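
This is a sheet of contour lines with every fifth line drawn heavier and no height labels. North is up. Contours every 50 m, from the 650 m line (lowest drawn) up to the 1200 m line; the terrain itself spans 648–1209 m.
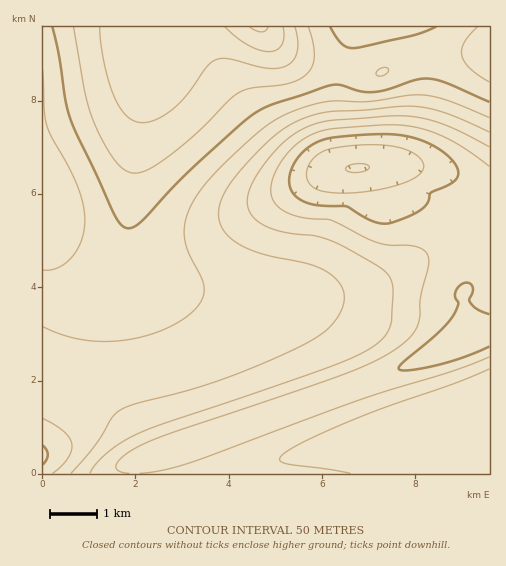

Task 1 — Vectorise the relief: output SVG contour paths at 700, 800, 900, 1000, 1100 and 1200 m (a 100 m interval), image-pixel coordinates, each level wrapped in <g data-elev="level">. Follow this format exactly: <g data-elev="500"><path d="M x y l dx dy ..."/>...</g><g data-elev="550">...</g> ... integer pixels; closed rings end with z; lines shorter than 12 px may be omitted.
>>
<g data-elev="700"><path d="M330 192l-10-1-7-4-5-5-2-7 2-8 4-7 7-6 9-5 33-4 30 1 21 7 7 4 4 6 0 6-4 6-9 5-12 5-36 7z"/></g><g data-elev="800"><path d="M129 473l-11-2-2-3 0-4 9-9 16-10 29-12 143-48 47-17 20-9 16-10 13-11 7-9 4-12 1-22 8-30-1-7-2-5-4-4-8-3-24-1-11-2-48-23-32-3-11-4-9-5-4-5-4-7 1-15 10-20 14-17 15-9 17-6 54-4 23 1 20 4 20 7 21 12 23 17"/><path d="M489 357l-37 14-98 31-162 60-28 8-24 3"/></g><g data-elev="900"><path d="M71 473l25-29 17-27 8-7 15-6 74-20 58-23 30-14 19-10 12-9 9-12 5-12 1-10-4-10-8-9-10-6-11-4-43-10-21-7-18-11-9-13-1-8 0-9 3-9 5-10 20-25 28-28 21-13 24-9 87-7 16 1 17 4 49 21"/></g><g data-elev="1000"><path d="M43 465l4-6 1-4-1-5-4-5"/><path d="M52 27l7 30 7 45 5 19 44 95 6 8 6 4 7-1 8-6 42-45 59-54 15-11 17-7 57-19 9 0 21 7 12 0 14-3 27-9 10-1 20 3 44 20"/><path d="M436 27l-24 9-59 12-6-1-6-4-11-16"/></g><g data-elev="1100"><path d="M100 27l4 37 11 34 6 11 7 8 7 4 8 2 15-4 16-11 14-15 19-27 9-6 13-1 41 9 11 0 8-4 6-6 3-8 0-11-3-12"/></g><g data-elev="1200"><path d="M249 27l7 4 6 1 4-2 2-3"/></g>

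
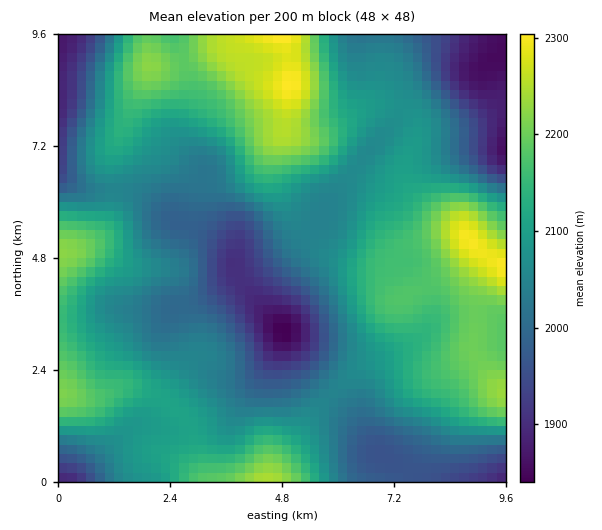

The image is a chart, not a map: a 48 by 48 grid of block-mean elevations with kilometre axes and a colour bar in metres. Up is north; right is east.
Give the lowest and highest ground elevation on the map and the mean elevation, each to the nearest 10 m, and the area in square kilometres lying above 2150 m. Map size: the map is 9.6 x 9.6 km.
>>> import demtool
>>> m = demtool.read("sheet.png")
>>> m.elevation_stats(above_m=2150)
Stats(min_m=1840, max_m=2310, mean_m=2080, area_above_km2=24.2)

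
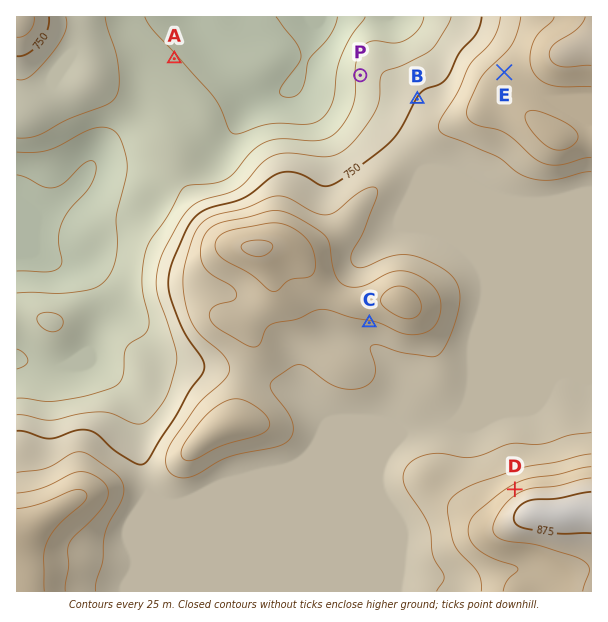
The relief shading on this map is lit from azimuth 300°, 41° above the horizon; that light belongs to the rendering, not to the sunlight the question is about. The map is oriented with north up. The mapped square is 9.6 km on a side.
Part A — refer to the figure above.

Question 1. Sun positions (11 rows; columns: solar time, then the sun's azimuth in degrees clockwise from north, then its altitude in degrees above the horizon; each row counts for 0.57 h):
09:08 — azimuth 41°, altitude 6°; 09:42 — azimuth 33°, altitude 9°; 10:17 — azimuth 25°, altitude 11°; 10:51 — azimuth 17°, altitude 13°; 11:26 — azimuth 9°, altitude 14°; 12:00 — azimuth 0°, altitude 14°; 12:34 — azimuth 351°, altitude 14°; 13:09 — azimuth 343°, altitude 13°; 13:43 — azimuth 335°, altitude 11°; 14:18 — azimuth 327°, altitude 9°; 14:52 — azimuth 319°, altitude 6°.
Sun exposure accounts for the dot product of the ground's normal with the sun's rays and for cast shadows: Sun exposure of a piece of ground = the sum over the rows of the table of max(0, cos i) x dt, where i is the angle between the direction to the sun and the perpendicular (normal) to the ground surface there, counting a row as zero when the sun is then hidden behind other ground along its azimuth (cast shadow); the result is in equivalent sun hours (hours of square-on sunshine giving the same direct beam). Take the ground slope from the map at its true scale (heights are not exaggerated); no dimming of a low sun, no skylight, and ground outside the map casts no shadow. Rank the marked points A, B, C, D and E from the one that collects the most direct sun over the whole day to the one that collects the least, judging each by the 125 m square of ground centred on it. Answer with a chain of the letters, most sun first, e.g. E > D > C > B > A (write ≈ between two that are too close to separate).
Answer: D > B ≈ A ≈ E > C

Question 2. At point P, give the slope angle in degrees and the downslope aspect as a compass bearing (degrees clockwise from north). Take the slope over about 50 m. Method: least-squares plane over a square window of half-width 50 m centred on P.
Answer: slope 4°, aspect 269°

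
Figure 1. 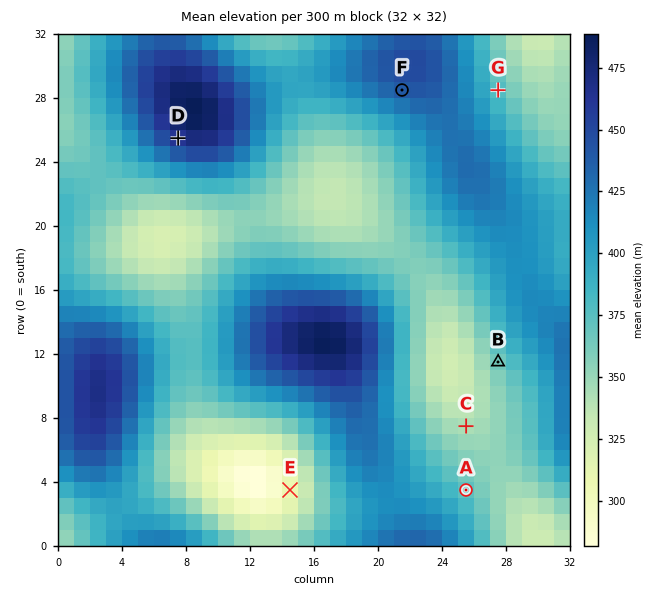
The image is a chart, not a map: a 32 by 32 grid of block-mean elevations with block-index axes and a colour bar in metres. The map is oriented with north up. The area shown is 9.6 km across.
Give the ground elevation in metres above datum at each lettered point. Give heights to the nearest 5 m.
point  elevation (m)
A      375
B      365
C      345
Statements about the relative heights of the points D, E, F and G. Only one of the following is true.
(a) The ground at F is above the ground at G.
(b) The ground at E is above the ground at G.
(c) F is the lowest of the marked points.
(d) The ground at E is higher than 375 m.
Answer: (a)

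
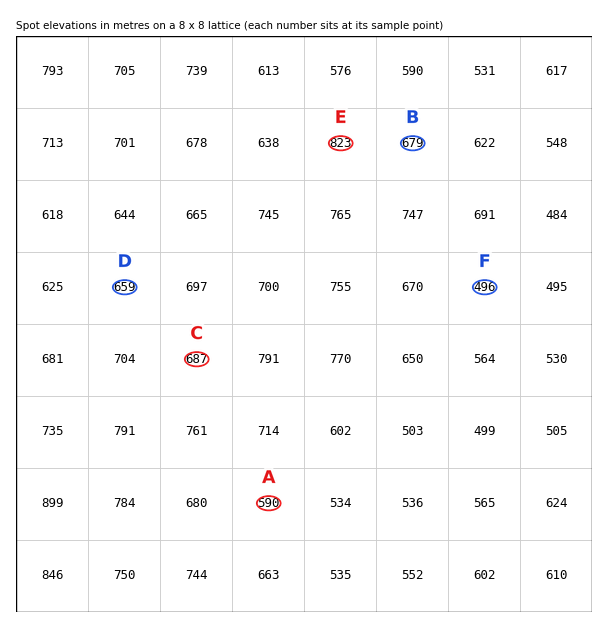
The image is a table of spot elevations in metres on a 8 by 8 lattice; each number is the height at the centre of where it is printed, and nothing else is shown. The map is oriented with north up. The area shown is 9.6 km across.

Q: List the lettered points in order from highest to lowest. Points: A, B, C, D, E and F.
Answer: E C B D A F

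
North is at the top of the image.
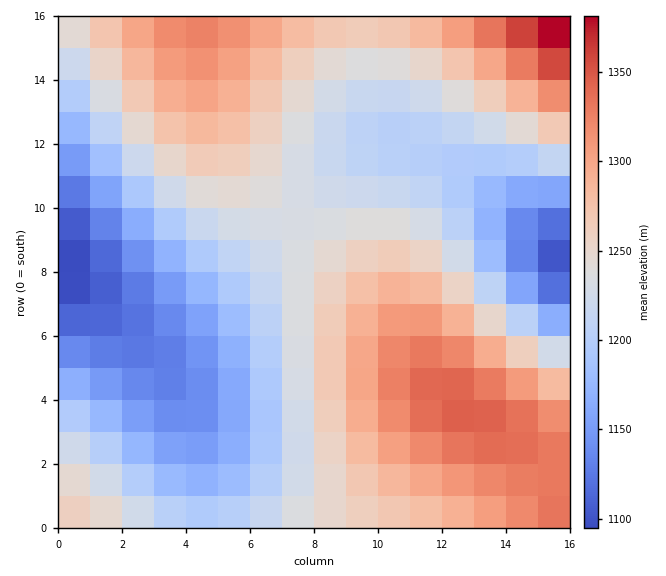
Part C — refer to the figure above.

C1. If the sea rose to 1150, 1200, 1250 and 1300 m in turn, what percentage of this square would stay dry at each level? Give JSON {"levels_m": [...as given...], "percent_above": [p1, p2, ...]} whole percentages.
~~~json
{"levels_m": [1150, 1200, 1250, 1300], "percent_above": [88, 71, 41, 18]}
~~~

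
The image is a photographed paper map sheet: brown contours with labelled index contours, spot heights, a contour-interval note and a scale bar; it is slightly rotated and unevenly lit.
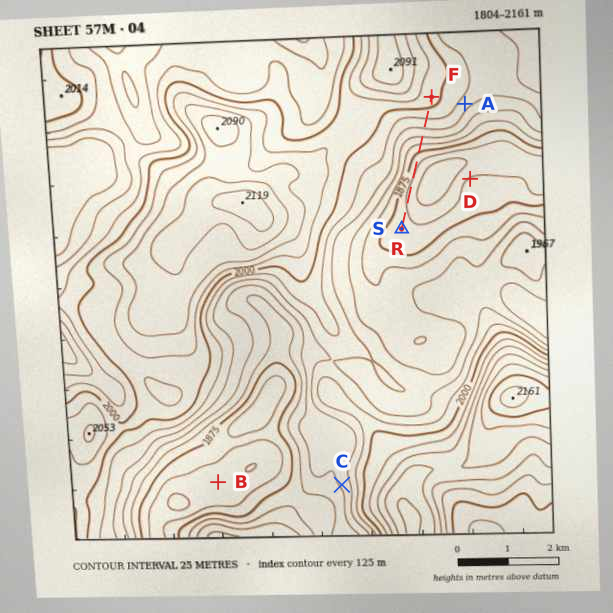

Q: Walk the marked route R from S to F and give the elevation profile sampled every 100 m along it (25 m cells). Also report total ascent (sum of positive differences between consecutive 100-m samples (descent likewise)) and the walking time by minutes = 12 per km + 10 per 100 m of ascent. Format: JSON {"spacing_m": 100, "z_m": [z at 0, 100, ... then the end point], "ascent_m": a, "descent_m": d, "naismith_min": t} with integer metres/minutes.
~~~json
{"spacing_m": 100, "z_m": [1859, 1858, 1857, 1855, 1851, 1846, 1843, 1841, 1843, 1846, 1849, 1851, 1854, 1858, 1866, 1877, 1893, 1910, 1928, 1944, 1957, 1971, 1984, 1996, 2004, 2008, 2008], "ascent_m": 167, "descent_m": 17, "naismith_min": 47}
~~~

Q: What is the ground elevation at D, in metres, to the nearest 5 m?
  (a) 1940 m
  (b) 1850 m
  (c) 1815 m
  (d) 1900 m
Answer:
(b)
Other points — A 1960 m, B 1840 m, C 1930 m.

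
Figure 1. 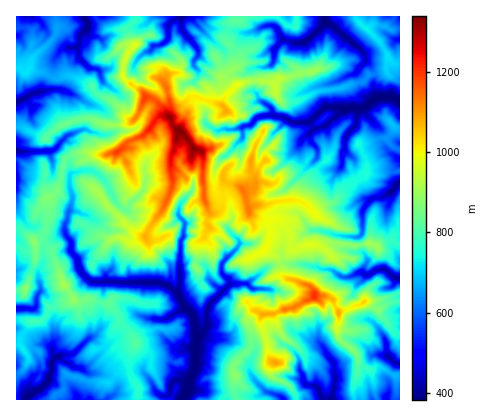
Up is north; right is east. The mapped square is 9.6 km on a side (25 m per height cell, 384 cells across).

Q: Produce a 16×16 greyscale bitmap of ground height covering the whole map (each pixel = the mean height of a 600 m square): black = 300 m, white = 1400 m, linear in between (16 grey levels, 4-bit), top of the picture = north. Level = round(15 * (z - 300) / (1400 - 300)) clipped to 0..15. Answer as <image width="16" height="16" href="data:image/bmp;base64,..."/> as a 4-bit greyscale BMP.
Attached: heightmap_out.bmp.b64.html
<image width="16" height="16" href="data:image/bmp;base64,Qk32AAAAAAAAAHYAAAAoAAAAEAAAABAAAAABAAQAAAAAAIAAAAATCwAAEwsAABAAAAAAAAAAAAAAABEREQAiIiIAMzMzAERERABVVVUAZmZmAHd3dwCIiIgAmZmZAKqqqgC7u7sAzMzMAN3d3QDu7u4A////ACNFVSJnVTNkQzVmMleXVGRURWZCN4dXZVZ2ZTJIqYl3ZnVUJDZ5uHZnRVZGV4h3RHdXiniHmYd3Z2eKiJqZh1VnaImqq6mGQ1Z3qbuql2VkNXm6zZiVRFRWZ5vahmMjNCRWi7mYZkMiVFWJp4h4dUVUNYZld1RUNTQ0ZjRmVSJU"/>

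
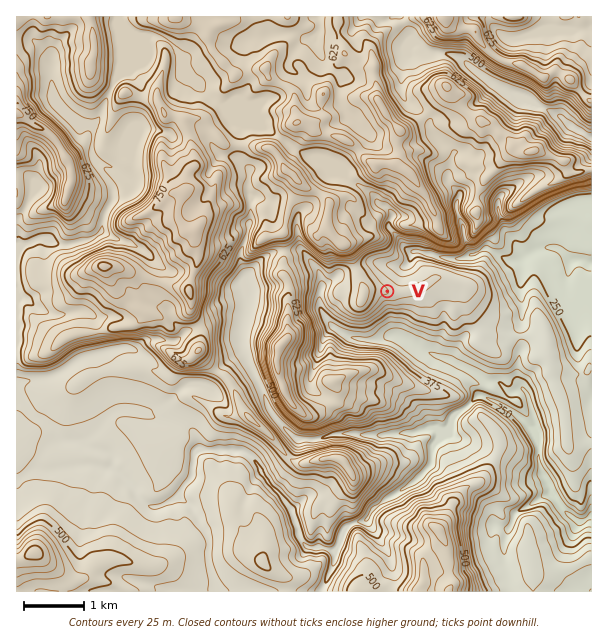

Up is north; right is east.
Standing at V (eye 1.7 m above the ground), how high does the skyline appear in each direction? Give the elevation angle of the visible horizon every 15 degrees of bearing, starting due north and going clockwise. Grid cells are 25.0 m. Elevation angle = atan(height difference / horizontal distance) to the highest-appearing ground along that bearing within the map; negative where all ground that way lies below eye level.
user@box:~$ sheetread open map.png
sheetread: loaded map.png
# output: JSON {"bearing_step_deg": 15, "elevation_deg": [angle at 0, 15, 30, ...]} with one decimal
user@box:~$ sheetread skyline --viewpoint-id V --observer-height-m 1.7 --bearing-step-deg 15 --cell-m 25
{"bearing_step_deg": 15, "elevation_deg": [7.0, 7.7, 8.4, 8.4, 1.7, -1.8, -1.9, -2.7, -2.5, -2.4, -1.5, 1.2, 0.6, 3.4, 4.6, 5.8, 7.1, 8.5, 9.0, 7.7, 6.4, 13.0, 11.2, 9.1]}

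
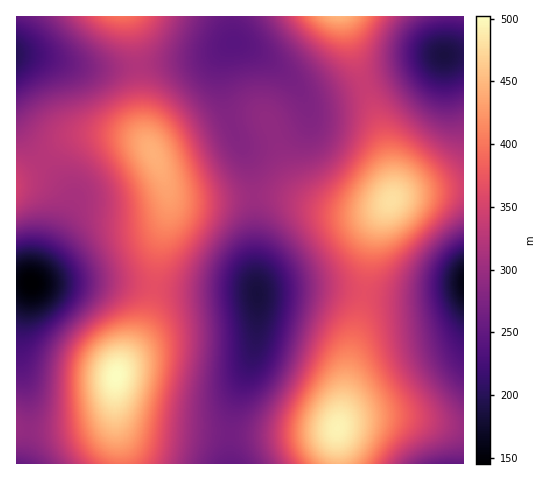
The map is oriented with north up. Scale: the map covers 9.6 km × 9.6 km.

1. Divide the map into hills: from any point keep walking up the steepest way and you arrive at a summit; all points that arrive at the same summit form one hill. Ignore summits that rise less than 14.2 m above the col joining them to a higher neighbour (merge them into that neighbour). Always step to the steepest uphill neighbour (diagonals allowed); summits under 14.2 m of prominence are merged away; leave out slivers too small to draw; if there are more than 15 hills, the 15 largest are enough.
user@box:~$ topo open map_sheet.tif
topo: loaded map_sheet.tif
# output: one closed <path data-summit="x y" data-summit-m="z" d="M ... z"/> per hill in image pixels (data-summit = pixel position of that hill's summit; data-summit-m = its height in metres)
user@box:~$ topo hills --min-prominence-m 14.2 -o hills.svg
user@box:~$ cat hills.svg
<path data-summit="116 376" data-summit-m="502" d="M116 282l-100 1 0 180 214 1 0-30 3-24 18-46 5-24 2-47-3-2-80-1z"/><path data-summit="153 153" data-summit-m="444" d="M229 45l-20 12-13 3-85 8-28-1-43-10-24-2 0 69 13 21 34 37 8 14-4 17-35 70 84-1 59 8 83 2-3-16 0-65-3-40-4-13-16-32-11-41 0-24z"/><path data-summit="391 201" data-summit-m="480" d="M463 54l-23 2-71 28-46 15-15 1-4-4 4 17-10 13-36 15-22 2 8 15 5 20 2 33 0 65 3 16 40-4 27 0 65 9 23 1 29-3 22-8z"/><path data-summit="337 428" data-summit-m="494" d="M463 288l-21 7-29 3-23-1-65-9-27 0-40 4 0 37-4 24-15 38-8 32 0 40 232 1z"/><path data-summit="339 17" data-summit-m="447" d="M453 16l-221 0 0 13 3 14 20 8 21 14 16 16 14 18 13 1 37-12 74-29 14-3 7-16z"/><path data-summit="122 17" data-summit-m="397" d="M231 16l-214 0-1 38 24 3 54 11 33-1 69-7 13-3 25-15z"/><path data-summit="17 187" data-summit-m="345" d="M17 124l-1 157 15 2 36-70 4-17-8-14-34-37z"/>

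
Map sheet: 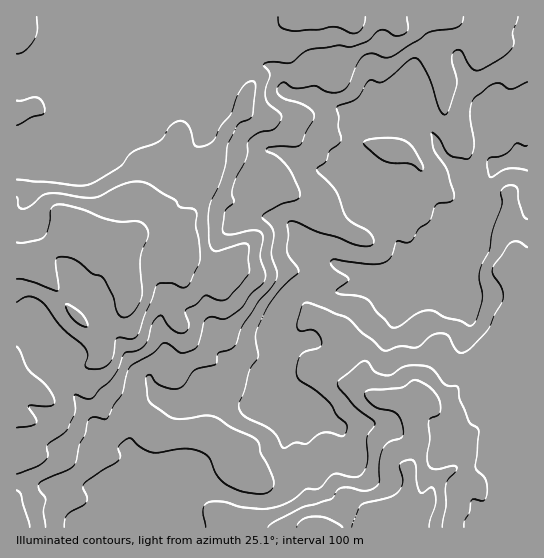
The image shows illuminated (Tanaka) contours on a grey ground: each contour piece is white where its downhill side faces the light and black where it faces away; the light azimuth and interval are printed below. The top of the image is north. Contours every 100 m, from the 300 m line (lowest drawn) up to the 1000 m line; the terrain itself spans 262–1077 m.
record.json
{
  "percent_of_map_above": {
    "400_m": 93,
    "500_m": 78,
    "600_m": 55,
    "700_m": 40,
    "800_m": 20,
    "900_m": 9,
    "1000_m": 3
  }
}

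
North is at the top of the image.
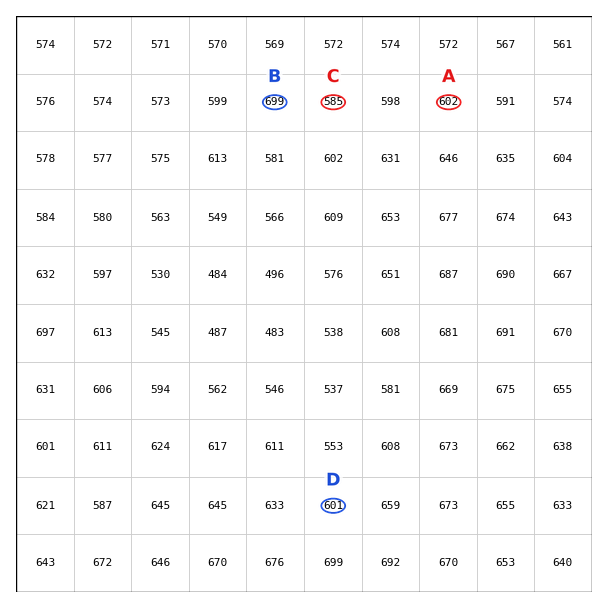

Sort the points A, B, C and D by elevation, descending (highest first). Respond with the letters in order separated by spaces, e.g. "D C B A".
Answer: B A D C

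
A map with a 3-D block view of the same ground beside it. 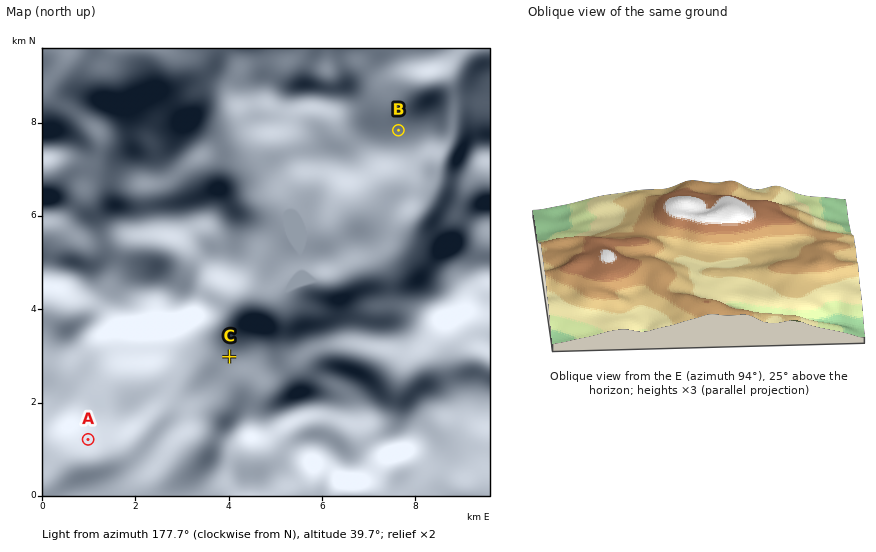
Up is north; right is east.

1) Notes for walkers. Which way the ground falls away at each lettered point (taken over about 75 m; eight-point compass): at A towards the S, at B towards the NE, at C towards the W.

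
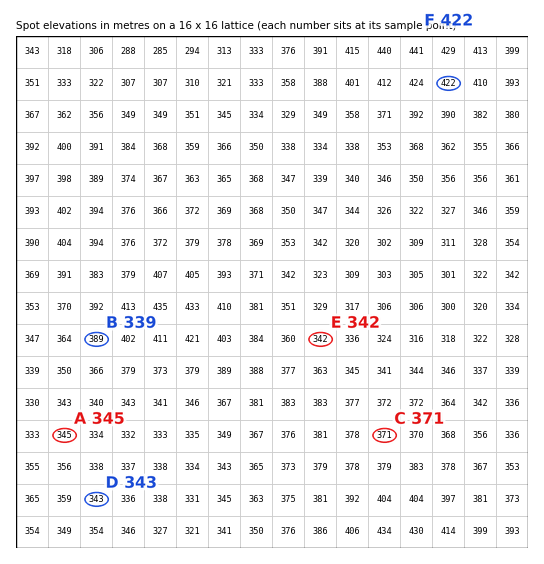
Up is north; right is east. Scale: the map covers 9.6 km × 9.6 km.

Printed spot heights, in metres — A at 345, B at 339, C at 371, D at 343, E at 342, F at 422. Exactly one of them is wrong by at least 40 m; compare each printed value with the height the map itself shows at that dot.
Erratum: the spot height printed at B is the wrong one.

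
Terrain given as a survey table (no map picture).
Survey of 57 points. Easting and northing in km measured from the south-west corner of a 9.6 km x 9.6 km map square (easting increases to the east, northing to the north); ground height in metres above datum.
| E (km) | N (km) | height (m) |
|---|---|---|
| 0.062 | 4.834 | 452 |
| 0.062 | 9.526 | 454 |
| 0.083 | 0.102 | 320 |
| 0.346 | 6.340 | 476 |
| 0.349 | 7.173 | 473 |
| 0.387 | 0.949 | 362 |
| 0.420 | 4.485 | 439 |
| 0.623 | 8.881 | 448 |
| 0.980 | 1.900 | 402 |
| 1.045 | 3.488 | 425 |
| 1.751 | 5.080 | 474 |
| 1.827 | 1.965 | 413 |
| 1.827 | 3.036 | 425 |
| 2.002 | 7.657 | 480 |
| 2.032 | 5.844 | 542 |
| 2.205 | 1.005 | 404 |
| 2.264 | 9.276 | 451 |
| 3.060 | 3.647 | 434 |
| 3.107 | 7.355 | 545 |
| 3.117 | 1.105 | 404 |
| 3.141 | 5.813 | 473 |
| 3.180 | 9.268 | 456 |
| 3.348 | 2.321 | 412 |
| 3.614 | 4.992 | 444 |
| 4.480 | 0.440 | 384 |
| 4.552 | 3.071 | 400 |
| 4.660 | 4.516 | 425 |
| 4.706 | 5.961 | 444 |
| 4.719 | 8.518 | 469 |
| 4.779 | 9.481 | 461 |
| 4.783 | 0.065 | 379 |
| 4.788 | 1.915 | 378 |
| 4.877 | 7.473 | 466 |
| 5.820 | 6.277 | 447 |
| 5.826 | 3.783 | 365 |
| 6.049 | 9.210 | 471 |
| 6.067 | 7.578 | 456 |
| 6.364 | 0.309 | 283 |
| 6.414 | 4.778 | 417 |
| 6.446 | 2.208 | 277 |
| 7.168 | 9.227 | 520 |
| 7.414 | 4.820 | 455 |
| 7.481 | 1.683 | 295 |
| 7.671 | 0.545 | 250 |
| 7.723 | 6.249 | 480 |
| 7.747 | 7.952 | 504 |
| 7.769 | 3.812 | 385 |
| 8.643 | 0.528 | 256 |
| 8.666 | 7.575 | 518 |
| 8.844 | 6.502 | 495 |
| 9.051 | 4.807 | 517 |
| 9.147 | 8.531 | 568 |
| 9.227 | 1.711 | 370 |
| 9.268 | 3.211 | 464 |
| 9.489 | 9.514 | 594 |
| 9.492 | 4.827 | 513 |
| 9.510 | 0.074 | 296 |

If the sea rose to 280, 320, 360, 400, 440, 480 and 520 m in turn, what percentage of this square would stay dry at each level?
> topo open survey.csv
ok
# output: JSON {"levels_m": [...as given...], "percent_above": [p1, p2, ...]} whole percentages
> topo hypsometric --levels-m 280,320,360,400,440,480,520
{"levels_m": [280, 320, 360, 400, 440, 480, 520], "percent_above": [97, 91, 85, 73, 53, 22, 7]}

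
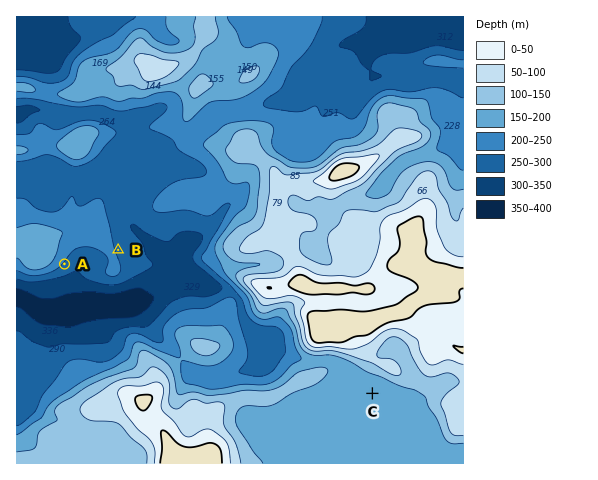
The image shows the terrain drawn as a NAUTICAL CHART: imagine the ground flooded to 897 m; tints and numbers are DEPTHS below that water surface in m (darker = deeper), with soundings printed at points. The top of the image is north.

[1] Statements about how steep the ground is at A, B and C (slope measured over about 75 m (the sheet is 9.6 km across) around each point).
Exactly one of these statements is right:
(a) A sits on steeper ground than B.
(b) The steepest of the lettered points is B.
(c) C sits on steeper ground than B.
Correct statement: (a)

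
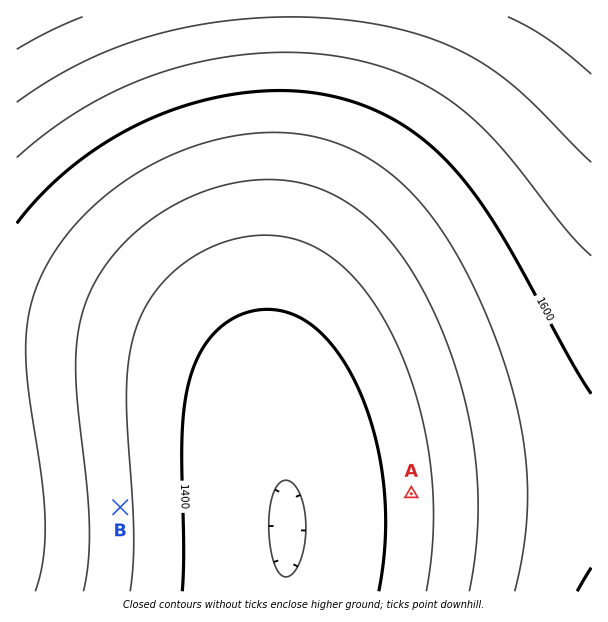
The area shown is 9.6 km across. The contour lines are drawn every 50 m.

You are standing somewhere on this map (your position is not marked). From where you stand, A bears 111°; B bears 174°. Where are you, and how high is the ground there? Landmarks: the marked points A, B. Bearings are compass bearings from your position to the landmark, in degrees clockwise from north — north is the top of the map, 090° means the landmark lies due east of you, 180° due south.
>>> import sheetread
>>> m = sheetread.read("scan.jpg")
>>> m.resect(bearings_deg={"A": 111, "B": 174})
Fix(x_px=107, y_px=377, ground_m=1470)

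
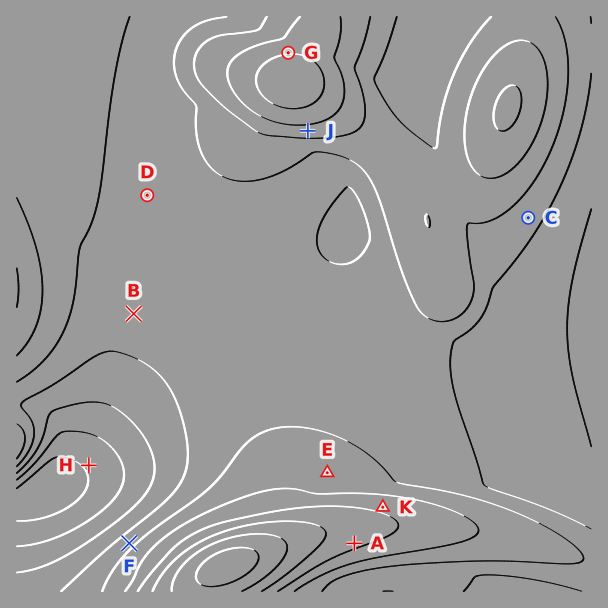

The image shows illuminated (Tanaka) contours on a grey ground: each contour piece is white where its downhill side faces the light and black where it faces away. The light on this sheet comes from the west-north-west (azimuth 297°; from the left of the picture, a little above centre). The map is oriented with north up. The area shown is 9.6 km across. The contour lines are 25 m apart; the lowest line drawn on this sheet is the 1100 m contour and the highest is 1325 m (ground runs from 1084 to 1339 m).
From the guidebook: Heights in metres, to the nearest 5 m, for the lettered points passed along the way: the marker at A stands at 1255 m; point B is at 1185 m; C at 1185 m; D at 1195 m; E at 1215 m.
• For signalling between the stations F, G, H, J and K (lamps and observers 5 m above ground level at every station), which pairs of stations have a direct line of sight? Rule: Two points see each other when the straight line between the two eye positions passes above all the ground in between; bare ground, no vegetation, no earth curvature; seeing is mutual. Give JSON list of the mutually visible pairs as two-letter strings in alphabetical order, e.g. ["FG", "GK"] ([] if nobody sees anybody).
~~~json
["FH", "FJ", "JK"]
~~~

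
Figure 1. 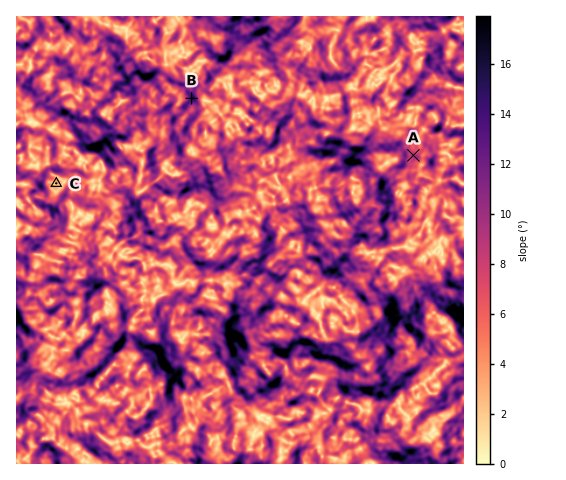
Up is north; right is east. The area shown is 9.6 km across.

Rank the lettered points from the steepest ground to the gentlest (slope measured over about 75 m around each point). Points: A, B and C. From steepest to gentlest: B A C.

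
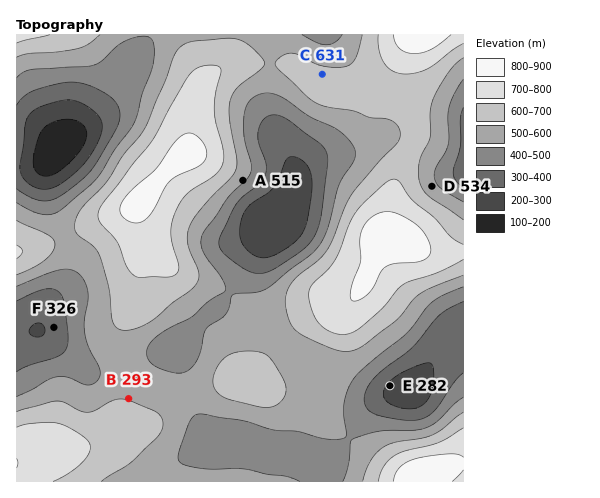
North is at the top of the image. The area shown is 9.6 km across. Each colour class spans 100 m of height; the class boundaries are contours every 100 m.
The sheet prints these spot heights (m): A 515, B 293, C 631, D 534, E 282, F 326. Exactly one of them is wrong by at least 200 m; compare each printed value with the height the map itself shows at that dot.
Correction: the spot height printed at B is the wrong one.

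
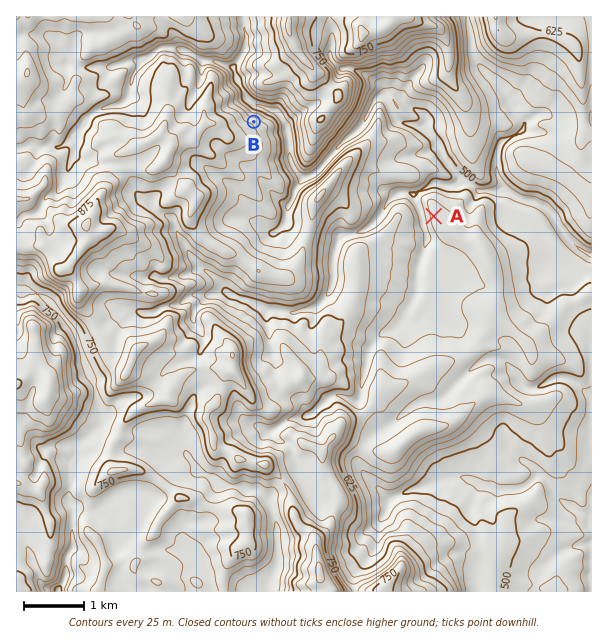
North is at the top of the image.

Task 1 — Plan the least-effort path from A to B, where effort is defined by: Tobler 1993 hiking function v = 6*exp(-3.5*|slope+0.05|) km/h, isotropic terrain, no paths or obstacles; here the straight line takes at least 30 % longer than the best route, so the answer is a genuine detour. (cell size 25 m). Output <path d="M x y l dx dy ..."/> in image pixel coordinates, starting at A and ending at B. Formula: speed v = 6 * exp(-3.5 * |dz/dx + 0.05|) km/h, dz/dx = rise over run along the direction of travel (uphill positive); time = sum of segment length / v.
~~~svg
<path d="M434 216l-3-1-14-14-3-1-10-11-18-9-21-21-2-3-4-4-3-2-5 0-15 8-13 13-9 5-3-2-8 0-12-6-9-9-1-3 0-3-6-12-18-18-3-1"/>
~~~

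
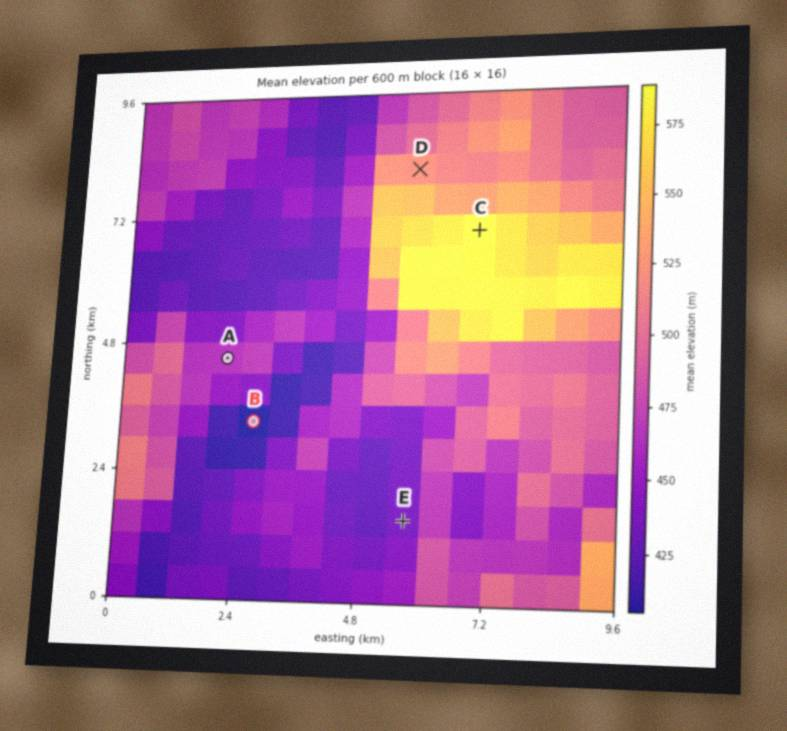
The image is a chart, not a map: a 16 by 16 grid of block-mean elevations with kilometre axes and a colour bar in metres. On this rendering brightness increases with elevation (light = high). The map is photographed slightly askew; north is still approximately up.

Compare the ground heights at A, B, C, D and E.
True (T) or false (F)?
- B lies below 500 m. T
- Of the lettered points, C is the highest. T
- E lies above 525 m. F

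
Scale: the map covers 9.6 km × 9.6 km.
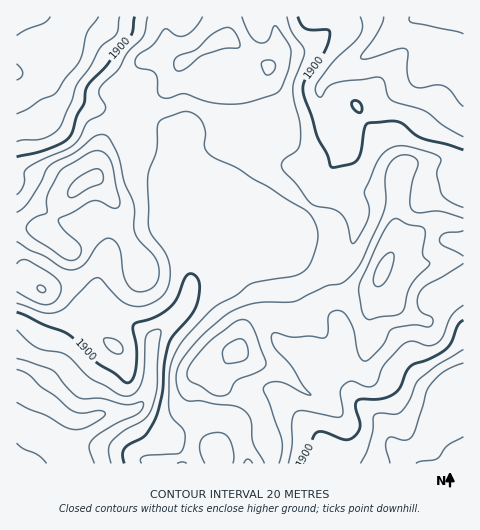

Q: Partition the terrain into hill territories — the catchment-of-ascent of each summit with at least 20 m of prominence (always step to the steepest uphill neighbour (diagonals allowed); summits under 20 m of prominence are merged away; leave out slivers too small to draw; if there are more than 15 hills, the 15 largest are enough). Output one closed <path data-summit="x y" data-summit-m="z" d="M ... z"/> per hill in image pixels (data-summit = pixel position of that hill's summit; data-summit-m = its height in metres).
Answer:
<path data-summit="382 272" data-summit-m="1985" d="M463 16l-47 1-21 14-27 23-35 20-11 11-2 13 10 27 10 16 2 10-17 24-8 21-23 32-15 14-12 4 12 1 10 6 25 48 26 22 5 12 6 36 0 14 5 13 28 26 11 24 19 16 50-1z"/><path data-summit="83 183" data-summit-m="1984" d="M34 71l-18 3 0 177 9 2 20 9 35 24 14 17 36 19 22 17 27-25 9-13 3-24-6-28 0-14 8-10 14-7 13-1 14 15 0 6 5-2 21 10 12 0 17-12 26-34 10-25 17-24-2-10-10-16-9-26-1 5-5 4-38 13-17 16-12 9-20-11-46-1-3 2-8-6-12-3-19 0-20-21-24 1-29-9-12-7-10-15z"/><path data-summit="237 350" data-summit-m="1984" d="M239 236l-5 2-18 21-23 20-9 29-30 29-3 9-2 43-6 13-7 7-7 2 6 2 12 19 13 5 15-2 31-17 22 3 12 11 9 32 164 0-18-16-11-24-28-26-5-13 0-14-8-43-9-11-20-16-25-48-6-5-23-2z"/><path data-summit="228 39" data-summit-m="1964" d="M418 16l-401 0-1 57 23-1 7 5 8 13 6 4 31 12 29 0 20 21 4 1 15-1 12 3 8 6 3-2 46 1 21 11 11-9 17-16 30-9 12-6 1-2 0-16 13-14 35-20 27-23z"/><path data-summit="41 288" data-summit-m="1961" d="M20 252l-4 0 0 132 11 9 4 0 22-24 10-36 8-14 12-13 12-2-20-22-30-20z"/><path data-summit="218 449" data-summit-m="1955" d="M208 418l-33 17-14 3 8 3 7 6 6 17 66 0-9-34-11-9z"/>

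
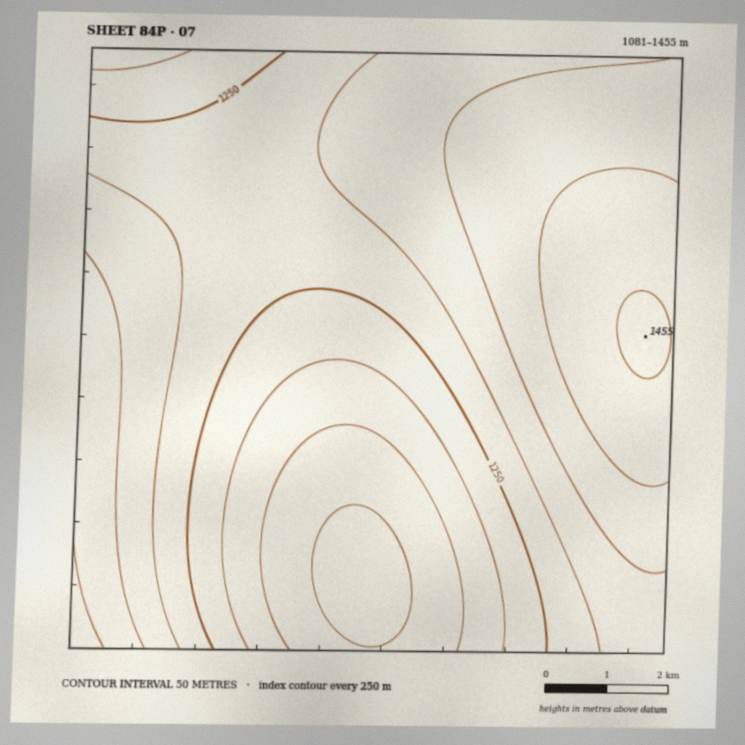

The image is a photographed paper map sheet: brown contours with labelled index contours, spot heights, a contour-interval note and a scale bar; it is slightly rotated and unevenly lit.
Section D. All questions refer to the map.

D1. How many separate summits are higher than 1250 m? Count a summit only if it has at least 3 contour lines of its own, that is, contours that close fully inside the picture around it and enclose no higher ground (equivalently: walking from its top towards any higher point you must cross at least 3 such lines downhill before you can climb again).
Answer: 0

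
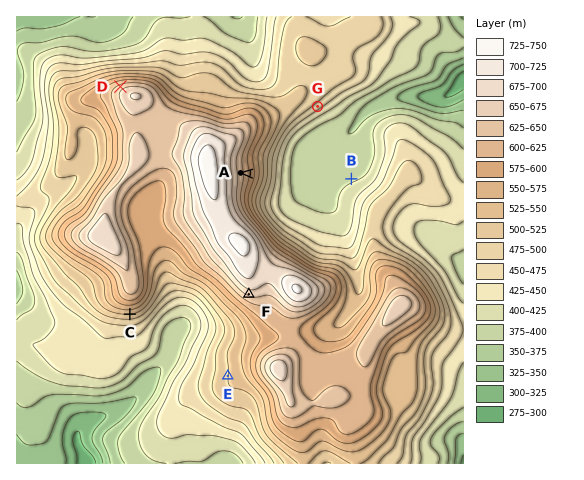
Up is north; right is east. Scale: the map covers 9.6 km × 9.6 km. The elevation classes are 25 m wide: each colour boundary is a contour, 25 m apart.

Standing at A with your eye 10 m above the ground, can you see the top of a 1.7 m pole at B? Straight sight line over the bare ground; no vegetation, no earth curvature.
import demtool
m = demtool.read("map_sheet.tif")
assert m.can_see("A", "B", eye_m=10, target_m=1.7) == True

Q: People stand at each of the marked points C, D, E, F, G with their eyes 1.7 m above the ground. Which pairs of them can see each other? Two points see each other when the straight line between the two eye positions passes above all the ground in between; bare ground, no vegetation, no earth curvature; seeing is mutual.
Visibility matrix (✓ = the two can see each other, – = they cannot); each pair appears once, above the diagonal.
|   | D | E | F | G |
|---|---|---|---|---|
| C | – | ✓ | ✓ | – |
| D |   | – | – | – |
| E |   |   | ✓ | – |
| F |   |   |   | – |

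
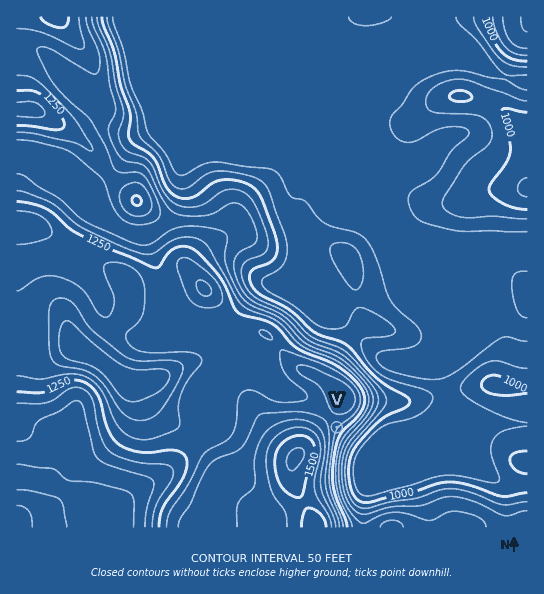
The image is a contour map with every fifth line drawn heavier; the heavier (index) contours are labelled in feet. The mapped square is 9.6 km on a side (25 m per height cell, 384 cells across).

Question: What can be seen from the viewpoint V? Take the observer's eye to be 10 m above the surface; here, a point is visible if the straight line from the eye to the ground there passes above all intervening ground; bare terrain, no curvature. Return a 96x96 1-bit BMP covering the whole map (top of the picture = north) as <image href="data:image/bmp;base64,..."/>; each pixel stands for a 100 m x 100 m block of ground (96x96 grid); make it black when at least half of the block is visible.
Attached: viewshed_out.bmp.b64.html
<image width="96" height="96" href="data:image/bmp;base64,Qk2+BAAAAAAAAD4AAAAoAAAAYAAAAGAAAAABAAEAAAAAAIAEAAATCwAAEwsAAAIAAAAAAAAA////AAAAAAAAAAAAAAAAP////x8AAAAAAAAA//////8AAAAAAAAB//////8AAAAAAAAB//////8AAAAAAAAB//////8AAAAAAAAB//////8AAAAAAAAB//////8AAAAAAAAB//////8AAAAAAAAA//////8AAAAAAAAA//////8AAAAAAAAAf/////8AAAAAAAAAf/////8AAAAAAAAAf/////8AAAAAAAAA//////8AAAAAAAAA/P////8AAAAAAAAB+H////8AAAAAAAAB+D////8AAAAAAAAB/B////8AAAAAAAAB/g////8AAAAAAAAA/gf///8AAAAAAAAAPwf///8AAAAAAAAAHgP///8AAAAAAAAAHgH///8AAAAAAAAAHAD///8AAAAAAAAAAAB///8AAAAAAAAAAAAf//8AAAAAAAAAAAAP//8AAAAAAAAAAAAD//8AAAAAAAADAAAB//MAAAAAAAAAAAAAf+EAAAAAAAAAAAAAf+EAAAAAAAAAAAAAP/8AAAAAAAAAAAAAH/8AAAAAAAAAAAAAD/8AAAAAAAAAAAAAB/8AAAAAAAAAAAAAA/8AAAAAAAAAAAAAAf8AAAAAAAAAAAAAAP8AAAAAAAAAAAAAAH8AAAAAAAAAAAAAAD8AAAAAAAAAAAAAAB8AAAAAAAAAAAAAAA8AAAAAAAAAAAAAAAcAAAAAAAAAAAAAAAcAAAAAAAAAAAAAAAMAAAAAAAAAAAAAAAEAAAAAAAAAAAAAAAAAAAAAAAAAAAAAAAAAAAAAAAAAAAAAAAAAAAAAAAAAAAAAAAAAAAAAAAAAAAAAAAAAAAAAAAAAAAAAAAAAAAAAAAAAAAAAAAAAAAAAAAAAAAAAAAAAAAAAAAAAAAAAAAAAAAAAAAAAAAAAAAAAAAAAAAAAAAAAAAAAAAAAAAAAAAAAAAAAAAAAAAAAAAAAAAAAAAAAAAAAAAAAAAAAAAAAAAAAAAAAAAAAAAAAAAAAAAAAAAAAAAAAAAAAAAAAAAAAAAAAAAAAAAAAAAAAAAAAAAAAAAAAAAAAAAAAAAAAAAAAAAAAAAAAAAAAAAAAAAAAAAAAAAAAAAAAAAAAAAAAAAAAAAAAAAAAAAAAAAAAAAAAAAAAAAAAAAAAAAAAAAAAAAAAAAAAAAAAAAAAAAAAAAAAAAAAAAAAAAAAAAAAAAAAAAAAAAAAAAAAAAAAAAAAAAAAAAAAAAAAAAAAAAAAAAAAAAAAAAAAAAAAAAAAAAAAAAAAAAAAAAAAAAAAAAAAAAAAAAAAAAAAAAAAAAAAAAAAAAAAAAAAAAAAAAAAAAAAAAAAAAAAAAAAAAAAAAAAAAAAAAAAAAAAAAAAAAAAAAAAAAAAAAAAAAAAAAAAAAAAAAAAAAAAAAAAAAAAAAAAAAAAAAAAAAAAAAAAAAAAAAAAAAAAAAAAAAAAAAAAAAAAAAAAAAAAAAAAAAAAAAAAAAAAAAAAAAAAAAAAAAAAAAAAAAAAAAAAAAAAAAAAAAAAAAAAAAAAAAAAAAAAAAAAAAAAAAAAAAAAAAA="/>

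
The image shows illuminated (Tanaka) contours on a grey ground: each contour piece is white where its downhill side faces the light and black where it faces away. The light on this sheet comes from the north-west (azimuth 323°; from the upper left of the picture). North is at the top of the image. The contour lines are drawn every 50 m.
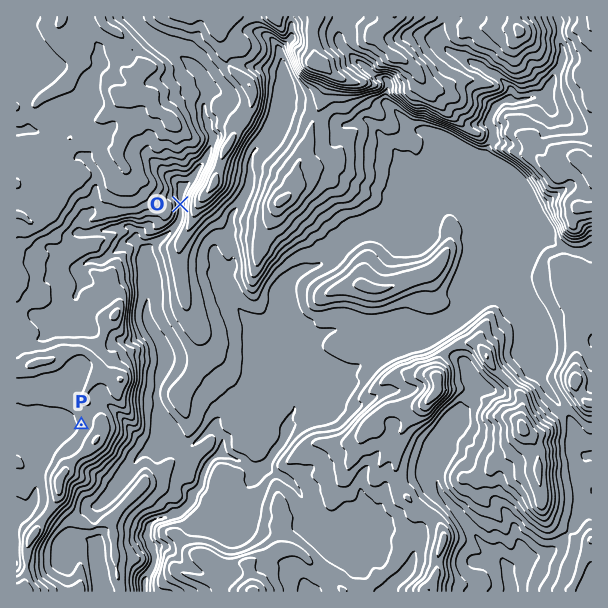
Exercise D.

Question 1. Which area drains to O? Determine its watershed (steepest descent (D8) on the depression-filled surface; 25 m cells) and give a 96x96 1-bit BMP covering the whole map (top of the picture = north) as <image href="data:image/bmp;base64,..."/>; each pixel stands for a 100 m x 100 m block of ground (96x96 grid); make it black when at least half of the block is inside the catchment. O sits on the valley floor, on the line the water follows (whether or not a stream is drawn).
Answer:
<image width="96" height="96" href="data:image/bmp;base64,Qk2+BAAAAAAAAD4AAAAoAAAAYAAAAGAAAAABAAEAAAAAAIAEAAATCwAAEwsAAAIAAAAAAAAA////AAAAAAAAAAAAAAAAAAAAAAAAAAAAAAAAAAAAAAAAAAAAAAAAAAAAAAAAAAAAAAAAAAAAAAAAAAAAAAAAAAAAAAAAAAAAAAAAAAAAAAAAAAAAAAAAAAAAAAAAAAAAAAAAAAAAAAAAAAAAAAAAAAAAAAAAAAAAAAAAAAAAAAAAAAAAAAAAAAAAAAAAAAAAAAAAAAAAAAAAAAAAAAAAAAAAAAAAAAAAAAAAAAAAAAAAAAAAAAAAAAAAAAAAAAAAAAAAAAAAAAAAAAAAAAAAAAAAAAAAAAAAAAAAAAAAAAAAAAAAAAAAAAAAAAAAAAAAAAAAAAAAAAAAAAAAAAAAAAAAAAAAAAAAAAAAAAAAAAAAAAAAAAAAAAAAAAAAAAAAAAAAAAAAAAAAAAAAAAAAAAAAAAAAAAAAAAAAAAAAAAAAAAAAAAAAAAAAAAAAAAAAAAAAAAAAAAAAAAAAAAAAAAAAAAAAAAAAAAAAAAAAAAAAAAAAAAAAAAAAAAAAAAAAAAAAAAAAAAAAAAAAAAAAAAAAAAAAAAAAAAAAAAAAAAAAAAAAAAAAAAAAAAAAAAAAAAAAAAAAAAAAAAAAAAAAAAAAAAAAAAAAAAAAAAAAAAAAAAAAAAAAAAAAAAAAAAAAAAAAAAAAAAAAAAAAAAAAAAAAAAAAAAAAAAAAAAAAAAAAAAAAAAAAAAAAAAAAAAAAAAAAAAAAAAAAAAAAAAAAAAAAAAAAAAAAAAAAAAAAAAAAAAAAAAAAAAAAAAAAAAAAAAAAAAAAAAAAAAAAAAAAAAAAAAAAAAAAAAAAAAAAAAAAAAAAAAAAAAAAAAAAAAAAAAAAAAAAAAAAAAAAAAAAAAAAAAAAAAAAAAAAAAAAAAAAAAAAAAAAAAAAAAAAAAAAAAAAAAAAAAAAAAAAAAAAAAAAAAAAAAAAAAAAAAAAAAAAAAAAAAAAAAAAAAAAAAAAAAAAAAAAAAAAAAAAAAAAAAAAAAAAAAAAAAAAAAAAAAAAAAAAAAAAAAAAAAAAAAAAAAAAAAAAAAAAAAD8AAAAAAAAAAAAAAP+AAAAAAAAAAAAAAf/AAAAAAAAAAAAAA//gAAAAAAAAAAAAB//gAAAAAAAAAAAAD//gAAAAAAAAAAAAD//wAAAAAAAAAAAAD//wAAAAAAAAAAAAH//wAAAAAAAAAAAAH//4AAAAAAAAAAAAH//4AAAAAAAAAAAAD//8AAAAAAAAAAAAD//+AAAAAAAAAAAAB//+AAAAAAAAAAAAA///AAAAAAAAAAAAA///AAAAAAAAAAAAB///gAAAAAAAAAAAB///gAAAAAAAAAAAA///wAAAAAAAAAAAA///gAAAAAAAAAAAA///gAAAAAAAAAAAA///AAAAAAAAAAAAAf/+AAAAAAAAAAAAAP/8AAAAAAAAAAAAAf/4AAAAAAAAAAAAA//4AAAAAAAAAAAAB//4AAAAAAAAAAAAD//wAAAAAAAAAAAAD//wAAAAAAAAAAAAP//wAAAAAAAAAAAAf//wAAAAAAAAAAAA///4AAAAAAAAAA="/>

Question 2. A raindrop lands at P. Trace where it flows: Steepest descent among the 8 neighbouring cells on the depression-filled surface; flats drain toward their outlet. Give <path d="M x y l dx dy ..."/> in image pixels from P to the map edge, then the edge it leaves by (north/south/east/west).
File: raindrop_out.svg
<path d="M81 425l-28 0-5 3-4 0-3 1-3 6 0 48-2 2 0 7-1 2 0 4-2 2-1 6-6 6-5 0-4 3"/>
exit: west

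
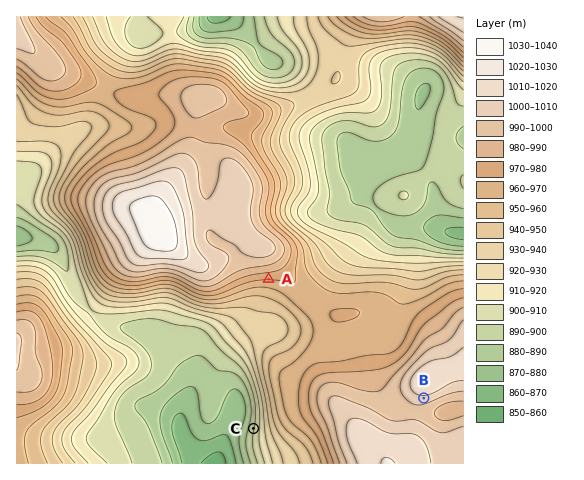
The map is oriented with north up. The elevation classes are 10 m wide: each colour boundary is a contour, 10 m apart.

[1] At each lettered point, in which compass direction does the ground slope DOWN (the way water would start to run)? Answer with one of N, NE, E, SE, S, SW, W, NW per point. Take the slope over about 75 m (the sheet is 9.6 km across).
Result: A S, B S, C W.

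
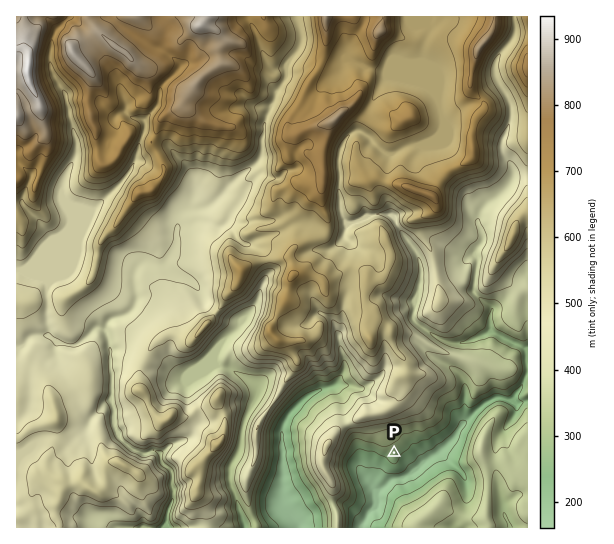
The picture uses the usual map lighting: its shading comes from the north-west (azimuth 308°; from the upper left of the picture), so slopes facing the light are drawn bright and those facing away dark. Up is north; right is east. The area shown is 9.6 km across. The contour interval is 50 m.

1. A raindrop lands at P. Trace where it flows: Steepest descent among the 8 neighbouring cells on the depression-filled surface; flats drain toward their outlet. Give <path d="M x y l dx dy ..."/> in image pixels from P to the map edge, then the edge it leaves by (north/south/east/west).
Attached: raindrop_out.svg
<path d="M394 453l17 17 0 1-8 7-12 1-17 16 0 10-5 6-4 10-3 2 0 4"/>
exit: south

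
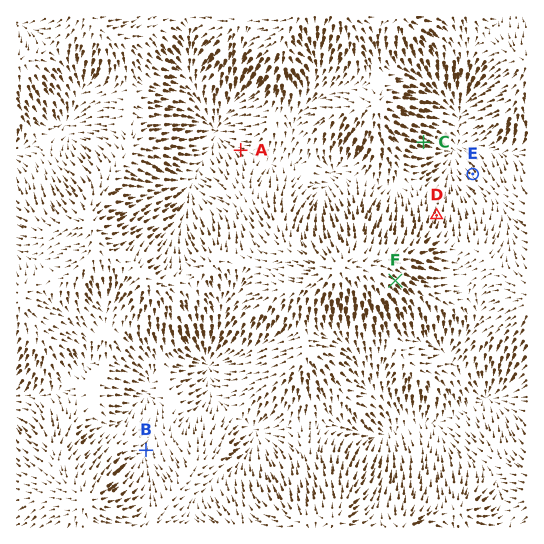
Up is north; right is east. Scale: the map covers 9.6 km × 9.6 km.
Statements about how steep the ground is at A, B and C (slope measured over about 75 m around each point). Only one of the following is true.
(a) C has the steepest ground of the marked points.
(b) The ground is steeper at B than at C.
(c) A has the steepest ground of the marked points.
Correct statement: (a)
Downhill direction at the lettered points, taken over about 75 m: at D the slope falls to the N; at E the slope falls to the NW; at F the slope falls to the SE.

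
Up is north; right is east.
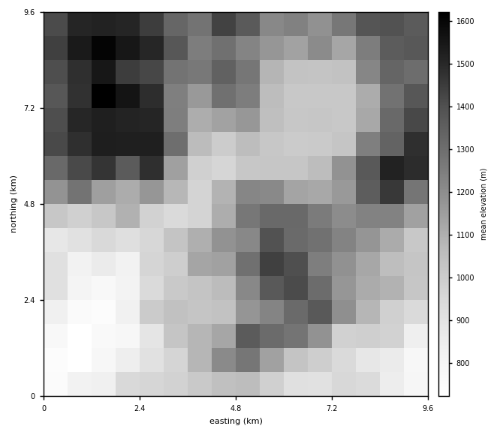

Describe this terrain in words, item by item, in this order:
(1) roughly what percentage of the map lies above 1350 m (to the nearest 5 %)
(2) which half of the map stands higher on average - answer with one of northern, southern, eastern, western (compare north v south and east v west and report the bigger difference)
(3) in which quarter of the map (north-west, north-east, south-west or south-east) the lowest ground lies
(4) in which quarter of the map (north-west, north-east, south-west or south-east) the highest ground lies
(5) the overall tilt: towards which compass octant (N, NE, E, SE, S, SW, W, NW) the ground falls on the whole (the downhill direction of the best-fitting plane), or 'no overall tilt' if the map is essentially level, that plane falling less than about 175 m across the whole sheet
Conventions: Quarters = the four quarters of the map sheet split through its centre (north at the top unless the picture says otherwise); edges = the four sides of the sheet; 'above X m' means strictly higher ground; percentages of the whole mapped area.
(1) About 25 % of the map lies above 1350 m.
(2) On average the northern half of the map is the higher ground.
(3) Look to the south-west quarter for the lowest ground.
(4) The highest point lies in the north-west quarter of the map.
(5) Overall the map slopes down towards the south.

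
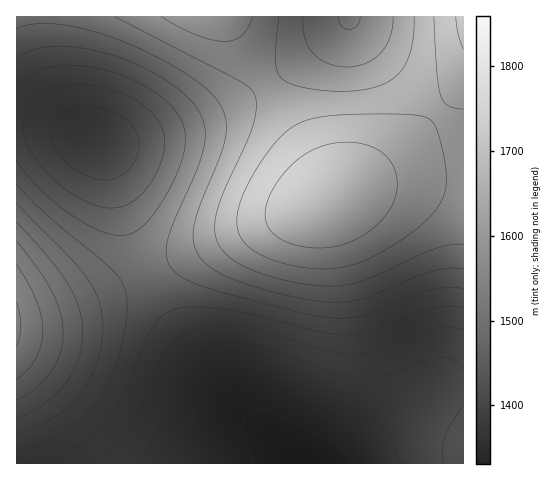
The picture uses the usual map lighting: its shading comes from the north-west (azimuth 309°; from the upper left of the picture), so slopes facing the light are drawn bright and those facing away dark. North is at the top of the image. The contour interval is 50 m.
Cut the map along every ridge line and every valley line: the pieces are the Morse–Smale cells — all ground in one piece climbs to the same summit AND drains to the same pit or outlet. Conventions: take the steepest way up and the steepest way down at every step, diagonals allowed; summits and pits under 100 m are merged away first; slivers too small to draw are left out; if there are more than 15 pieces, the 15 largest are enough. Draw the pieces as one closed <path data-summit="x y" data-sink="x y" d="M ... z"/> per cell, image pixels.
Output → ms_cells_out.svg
<path data-summit="329 199" data-sink="308 463" d="M463 81l-27 35-33 33-22 17-44 28-33 17-93 33-64 30 18 38 35 50 42 47 57 55 45 0 26-24 57-47 19-8 18-1z"/><path data-summit="329 199" data-sink="96 141" d="M224 16l-208 1 0 107 43 5 35 11 7 5 11 24 23 82 11 24 65-31 93-33 26-14-5-14-19-36z"/><path data-summit="17 325" data-sink="308 463" d="M146 275l-68 29-25 8-37 8 0 143 282 1-56-55-42-47-35-50z"/><path data-summit="329 199" data-sink="349 17" d="M463 16l-238 1 81 130 19 36 4 13 3 2 49-32 22-17 33-33 26-31 2-4z"/><path data-summit="17 325" data-sink="96 141" d="M29 124l-13 1 1 194 22-3 39-12 44-17 24-13-11-23-23-82-11-24-7-5-26-8z"/><path data-summit="17 325" data-sink="308 463" d="M463 385l-17 0-15 5-45 36-41 37 118 1z"/>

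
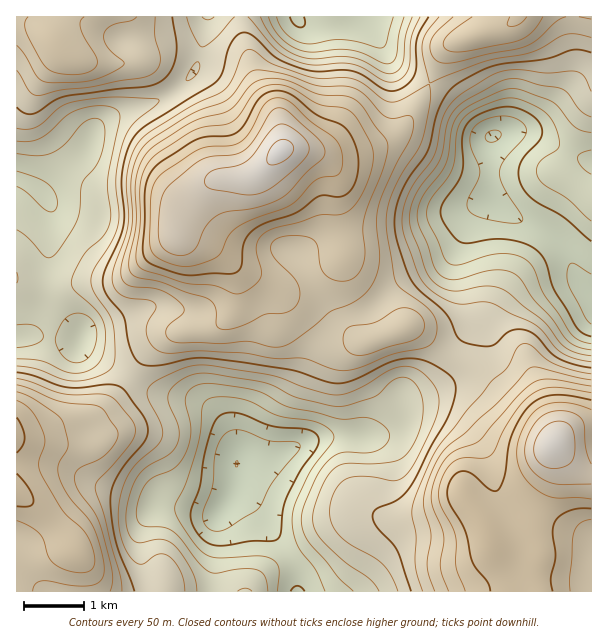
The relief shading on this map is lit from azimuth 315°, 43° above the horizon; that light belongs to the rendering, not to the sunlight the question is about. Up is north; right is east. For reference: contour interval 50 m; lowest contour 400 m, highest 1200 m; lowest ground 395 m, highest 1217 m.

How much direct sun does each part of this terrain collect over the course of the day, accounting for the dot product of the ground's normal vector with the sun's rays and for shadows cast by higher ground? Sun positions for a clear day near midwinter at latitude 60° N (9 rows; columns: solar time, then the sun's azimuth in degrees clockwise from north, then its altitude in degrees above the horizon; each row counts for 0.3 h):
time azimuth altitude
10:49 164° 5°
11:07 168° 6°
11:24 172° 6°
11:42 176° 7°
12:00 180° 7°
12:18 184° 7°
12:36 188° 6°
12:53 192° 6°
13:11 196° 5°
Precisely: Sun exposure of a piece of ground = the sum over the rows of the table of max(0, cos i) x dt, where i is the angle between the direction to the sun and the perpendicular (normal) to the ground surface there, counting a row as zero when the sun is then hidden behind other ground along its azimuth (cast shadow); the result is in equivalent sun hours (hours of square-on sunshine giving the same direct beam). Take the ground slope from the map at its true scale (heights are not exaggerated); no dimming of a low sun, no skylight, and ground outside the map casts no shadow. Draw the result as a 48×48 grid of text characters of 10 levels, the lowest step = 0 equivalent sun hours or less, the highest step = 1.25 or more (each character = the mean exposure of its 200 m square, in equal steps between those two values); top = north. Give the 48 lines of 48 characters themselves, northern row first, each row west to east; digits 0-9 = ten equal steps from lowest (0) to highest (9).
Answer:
200012355431000000000000000000000000000012455555
421001123321000000000000000000000000012346666666
543100000000000000000000000000000123468999976556
444421100000000000000000000000000246799999976555
445666554432000000000000000000000046788999876543
447999997641000000000000000000000025677788776543
357999996420000000000000000000000024678887776543
456788764200000000000000000000000035787666676444
566655431000000000000000000000000234555444444455
676543210000000000000000000000002333322211112345
765432110000000000000000000000023443210000000234
654321010000000000000234432111235554200000000012
554321001000000000002456653223345664210000000000
234321011100000112224555554334455663210001111100
012221122210012344455555555544455532100000111110
001111112221122345667776555554444210000000000111
100001111221122345678987655443222000000000000011
100000000011122334578887543322110000000000000012
000000000012322333445565432211110000000000000011
000000000024554433221123221122100000000000000001
000000000258887654310001222333210000000000000001
000001012589999876432100234443310000000000000001
100012335789998765544321234544200000000000000001
100001456665566654444332234443100000000000000000
100000145421112223333333333321000000000000000000
100000013210000123443334332100000111000000000000
000000001222233456654444332100134532100000000000
000000001334678998776655432234688742000000000000
000000000245799999888876544468999742100000000000
000000000246788999999986666688886542100000000000
000000000134566778888876667777643332000000000000
000000000012233567776667777765322211000000000000
000000000000011345666677877765321110000000000000
000011210000001245666778766533321100000000000000
111112211122112334566666431000000000000000000002
322221123554433334444432100000000000000000001211
333333345666554322222210000000000000000012234421
111233445566653210011100000000000000000013565531
000001234455432210000000000000000000000013566653
100000023331122200000000000000000001110122456666
421000012210012100000000011111000124320012345678
642100001100000000000011122222111345531011223567
553100001000000000000023333333222334442111222344
333100000000000000000014554444332222333211211223
223221000000000000000014565544432111123322211222
234554210000000000000013455554443222233432222222
234666520001100000000133344554443333333332222222
223456542101111110001233334444333444333222221122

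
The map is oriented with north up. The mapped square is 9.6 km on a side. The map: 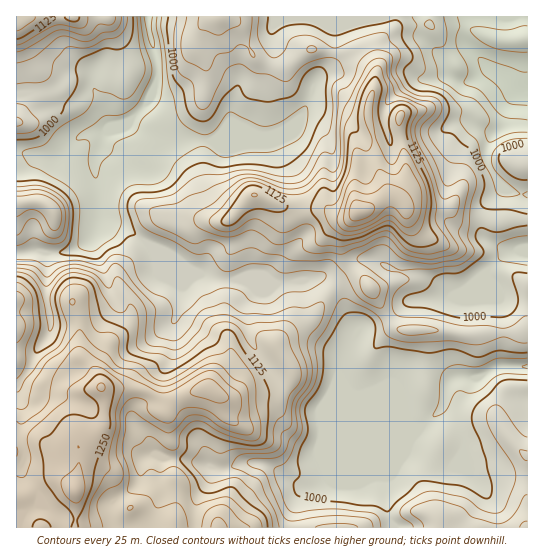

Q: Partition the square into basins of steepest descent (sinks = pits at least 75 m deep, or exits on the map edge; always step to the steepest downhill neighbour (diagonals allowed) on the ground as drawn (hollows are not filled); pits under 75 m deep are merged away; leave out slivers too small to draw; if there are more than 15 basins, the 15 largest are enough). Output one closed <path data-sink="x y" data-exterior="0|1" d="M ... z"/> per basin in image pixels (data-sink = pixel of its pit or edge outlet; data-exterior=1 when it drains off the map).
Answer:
<path data-sink="149 17" data-exterior="1" d="M218 16l-191 0-2 4-9 5 0 276 11 7 15 0 31-5 7 26 0 28 12 12 9 18 8 2 30 0 18 8 12 11 9-9 28-11 21 11 18-4 30 0 8-6 6-6 3-10-17-28 14-13 22-12 20-29 14-12 5-3 11 1-17-20-3-10 3-16 4-8 11-12 11-3 19-13-12-29-2-27-7-21 1-17 7-23-1-8-21-18-20 1-15-4-9 0-5 3-18 15-8 1-12-3-12-7-18-34-6-4z"/><path data-sink="527 94" data-exterior="1" d="M527 16l-308 1 15 4 6 6 4 12 11 19 12 7 12 3 8-1 18-15 5-3 9 0 15 4 20-1 21 18 1 8-7 23-1 17 7 21 2 27 12 29-19 13-11 3-6 6-9 14-3 16 6 15 20 20 25 43 7 4 31 0 33 6 15 0 43-3 7-3z"/><path data-sink="527 366" data-exterior="1" d="M358 276l-8 0-5 3-14 12-20 29-22 12-14 13 17 28-3 10-6 6-8 6-30 0-11 4-14-2 9 22 0 6-8 18-2 26 0 9 6 16-1 13-5 12 0 8 308 1 1-198-65 5-33-6-31 0-7-4-21-38z"/>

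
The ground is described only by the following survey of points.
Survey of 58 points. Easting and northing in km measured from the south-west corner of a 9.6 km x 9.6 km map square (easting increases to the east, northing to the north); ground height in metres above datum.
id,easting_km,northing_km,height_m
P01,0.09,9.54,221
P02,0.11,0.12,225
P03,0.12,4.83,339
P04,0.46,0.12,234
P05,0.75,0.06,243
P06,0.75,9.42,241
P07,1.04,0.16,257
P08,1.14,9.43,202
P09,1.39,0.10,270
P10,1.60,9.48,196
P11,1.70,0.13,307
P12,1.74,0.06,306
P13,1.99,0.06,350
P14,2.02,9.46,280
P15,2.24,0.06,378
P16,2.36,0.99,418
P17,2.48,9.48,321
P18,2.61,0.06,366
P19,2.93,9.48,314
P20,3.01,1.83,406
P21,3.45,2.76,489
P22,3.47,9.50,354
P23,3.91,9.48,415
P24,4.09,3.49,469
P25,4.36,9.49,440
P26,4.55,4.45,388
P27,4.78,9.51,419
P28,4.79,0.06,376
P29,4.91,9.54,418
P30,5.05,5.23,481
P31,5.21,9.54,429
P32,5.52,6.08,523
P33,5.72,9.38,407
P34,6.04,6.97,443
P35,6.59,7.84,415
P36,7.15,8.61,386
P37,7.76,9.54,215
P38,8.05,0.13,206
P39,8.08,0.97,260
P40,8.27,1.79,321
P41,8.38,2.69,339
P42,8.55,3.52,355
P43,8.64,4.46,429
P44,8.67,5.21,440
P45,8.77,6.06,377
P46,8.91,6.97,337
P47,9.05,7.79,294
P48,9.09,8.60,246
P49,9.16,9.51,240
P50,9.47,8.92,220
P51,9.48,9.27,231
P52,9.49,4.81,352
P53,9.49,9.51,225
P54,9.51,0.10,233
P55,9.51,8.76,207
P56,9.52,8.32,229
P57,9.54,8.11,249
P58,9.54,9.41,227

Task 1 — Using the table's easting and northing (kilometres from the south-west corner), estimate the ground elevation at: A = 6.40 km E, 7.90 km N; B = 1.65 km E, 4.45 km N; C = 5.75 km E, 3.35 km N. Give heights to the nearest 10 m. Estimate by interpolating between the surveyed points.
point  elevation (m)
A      390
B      360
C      410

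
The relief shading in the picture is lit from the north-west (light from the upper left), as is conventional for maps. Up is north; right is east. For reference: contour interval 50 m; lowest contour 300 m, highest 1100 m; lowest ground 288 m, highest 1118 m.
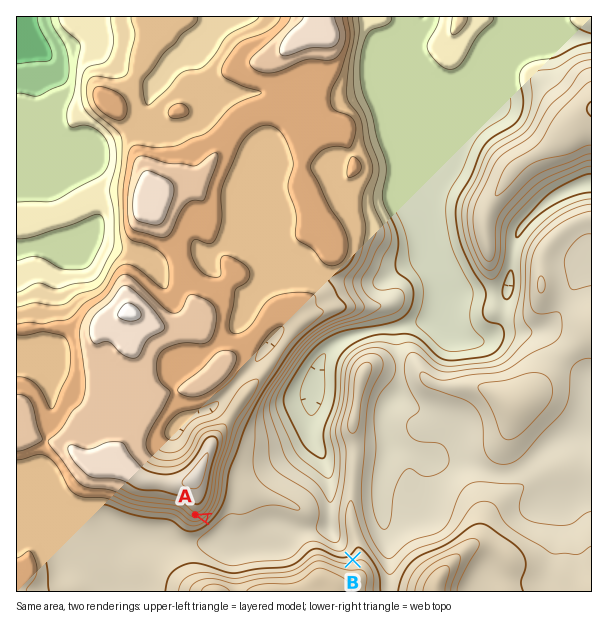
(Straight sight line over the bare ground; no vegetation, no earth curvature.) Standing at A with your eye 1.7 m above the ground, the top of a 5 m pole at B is in view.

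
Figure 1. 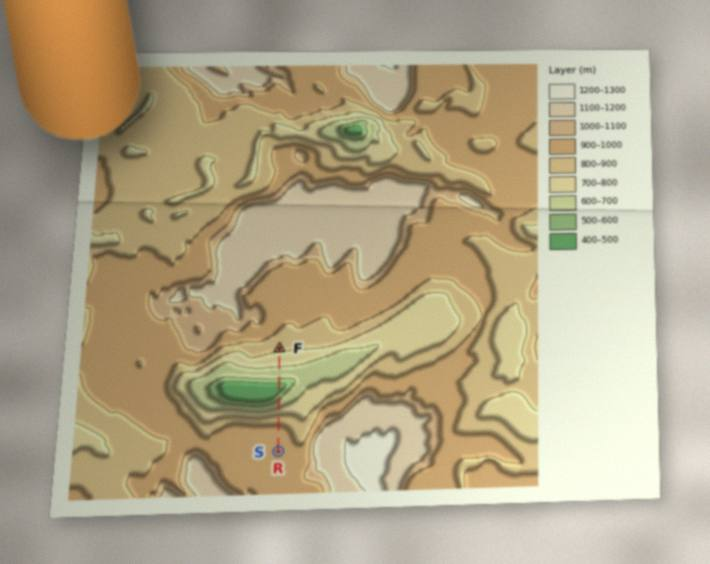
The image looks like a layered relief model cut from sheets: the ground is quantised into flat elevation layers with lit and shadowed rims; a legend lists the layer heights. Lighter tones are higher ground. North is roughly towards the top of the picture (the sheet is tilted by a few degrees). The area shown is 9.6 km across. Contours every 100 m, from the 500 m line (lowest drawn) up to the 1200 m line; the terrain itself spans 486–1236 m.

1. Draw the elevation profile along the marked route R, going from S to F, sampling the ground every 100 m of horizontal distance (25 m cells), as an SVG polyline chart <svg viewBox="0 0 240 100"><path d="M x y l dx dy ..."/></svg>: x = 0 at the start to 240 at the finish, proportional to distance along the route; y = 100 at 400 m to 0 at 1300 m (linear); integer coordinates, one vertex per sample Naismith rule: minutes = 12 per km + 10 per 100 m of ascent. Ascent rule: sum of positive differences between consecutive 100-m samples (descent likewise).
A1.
<svg viewBox="0 0 240 100"><path d="M0 35l11 0 11 0 11 0 11 0 11 2 10 11 11 1 11 10 11 5 11 12 11 3 11 7 11 4 11 0 11-7 10-6 11-1 11-8 11-5 11-1 11-3 11-10"/></svg>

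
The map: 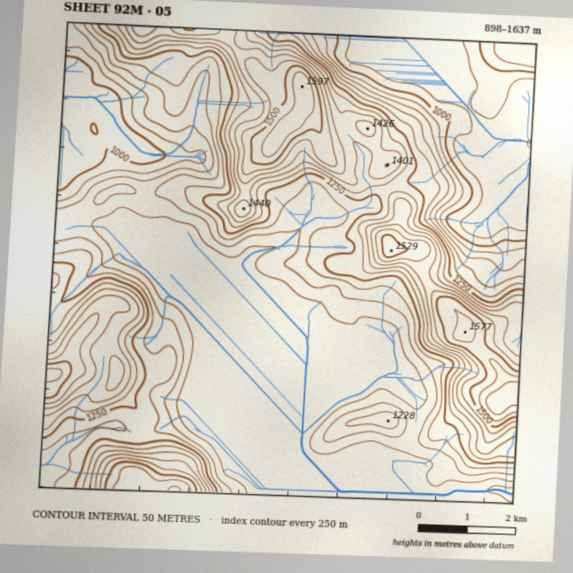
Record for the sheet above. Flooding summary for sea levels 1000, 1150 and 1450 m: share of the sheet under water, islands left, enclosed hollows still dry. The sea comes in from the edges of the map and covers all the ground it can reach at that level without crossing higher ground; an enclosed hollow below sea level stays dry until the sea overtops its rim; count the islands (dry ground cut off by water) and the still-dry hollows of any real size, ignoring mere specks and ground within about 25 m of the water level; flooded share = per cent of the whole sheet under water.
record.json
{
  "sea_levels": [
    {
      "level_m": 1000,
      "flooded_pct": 12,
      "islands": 0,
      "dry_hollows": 0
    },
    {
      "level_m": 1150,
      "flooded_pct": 51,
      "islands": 1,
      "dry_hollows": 0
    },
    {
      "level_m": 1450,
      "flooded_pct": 91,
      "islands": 2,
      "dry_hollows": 0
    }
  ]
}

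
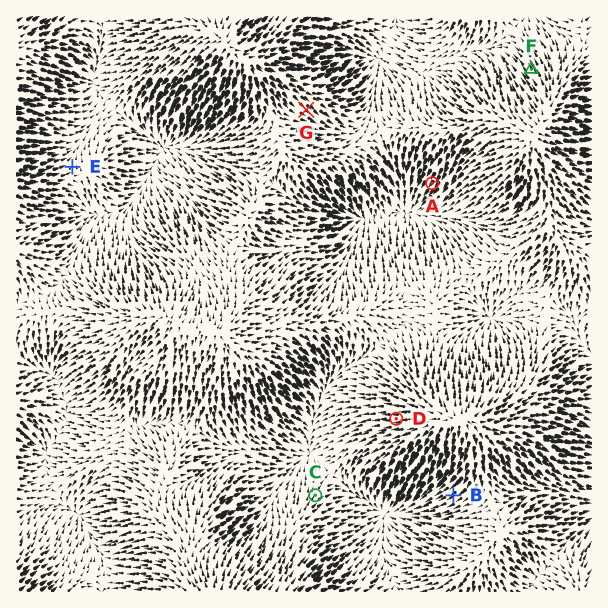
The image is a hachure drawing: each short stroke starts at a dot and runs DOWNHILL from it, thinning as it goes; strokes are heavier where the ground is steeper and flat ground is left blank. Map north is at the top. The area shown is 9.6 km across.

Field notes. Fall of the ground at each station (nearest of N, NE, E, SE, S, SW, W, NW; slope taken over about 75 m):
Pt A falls SW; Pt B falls SW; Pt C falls NE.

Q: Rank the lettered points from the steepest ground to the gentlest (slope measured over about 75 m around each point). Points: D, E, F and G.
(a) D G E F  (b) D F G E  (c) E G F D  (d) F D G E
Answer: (b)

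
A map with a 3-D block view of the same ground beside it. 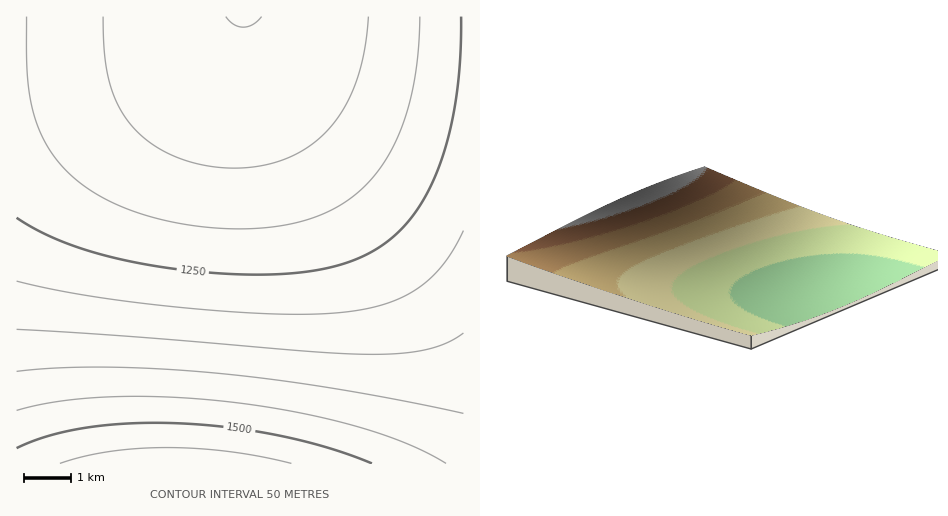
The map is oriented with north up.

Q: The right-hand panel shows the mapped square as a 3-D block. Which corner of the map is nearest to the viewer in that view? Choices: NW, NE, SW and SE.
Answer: NE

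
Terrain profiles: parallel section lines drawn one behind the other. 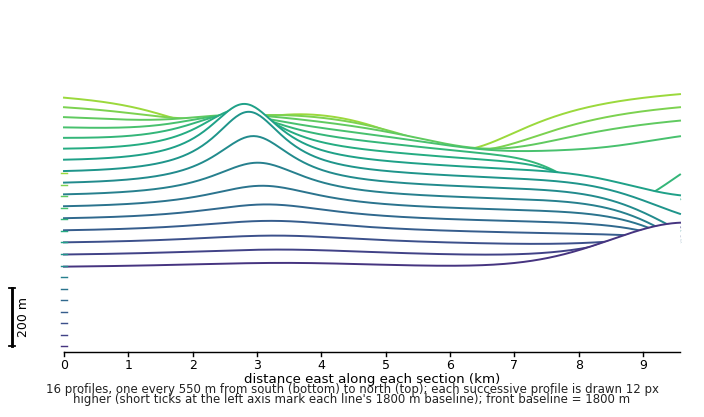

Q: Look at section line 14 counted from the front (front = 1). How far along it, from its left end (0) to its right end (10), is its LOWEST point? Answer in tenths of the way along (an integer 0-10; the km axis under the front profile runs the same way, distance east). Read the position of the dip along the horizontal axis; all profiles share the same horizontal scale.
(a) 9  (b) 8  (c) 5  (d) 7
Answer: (d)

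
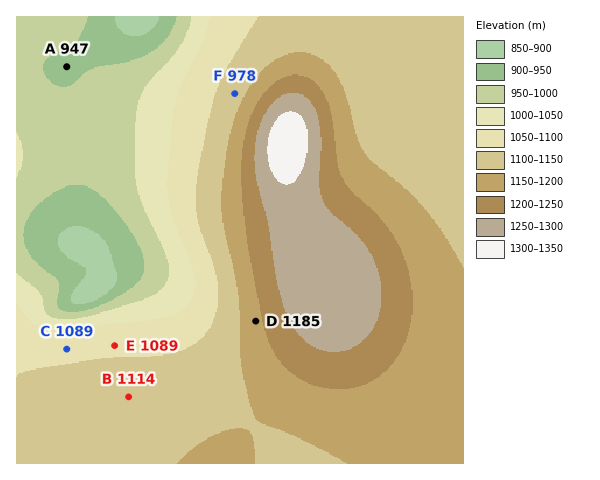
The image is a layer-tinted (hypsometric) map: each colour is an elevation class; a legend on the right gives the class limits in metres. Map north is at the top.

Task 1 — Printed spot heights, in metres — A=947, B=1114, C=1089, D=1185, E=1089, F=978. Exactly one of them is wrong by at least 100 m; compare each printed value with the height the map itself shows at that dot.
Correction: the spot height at F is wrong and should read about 1128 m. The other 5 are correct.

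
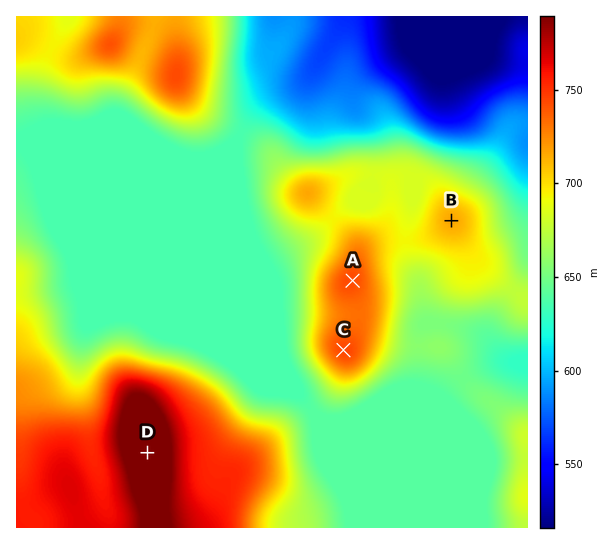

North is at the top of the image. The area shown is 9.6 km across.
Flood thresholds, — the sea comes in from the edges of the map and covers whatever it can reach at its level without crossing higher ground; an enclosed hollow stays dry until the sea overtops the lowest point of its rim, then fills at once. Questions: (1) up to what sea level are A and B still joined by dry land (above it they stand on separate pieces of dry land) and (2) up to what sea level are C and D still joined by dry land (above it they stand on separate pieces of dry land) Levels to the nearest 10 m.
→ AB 690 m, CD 640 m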